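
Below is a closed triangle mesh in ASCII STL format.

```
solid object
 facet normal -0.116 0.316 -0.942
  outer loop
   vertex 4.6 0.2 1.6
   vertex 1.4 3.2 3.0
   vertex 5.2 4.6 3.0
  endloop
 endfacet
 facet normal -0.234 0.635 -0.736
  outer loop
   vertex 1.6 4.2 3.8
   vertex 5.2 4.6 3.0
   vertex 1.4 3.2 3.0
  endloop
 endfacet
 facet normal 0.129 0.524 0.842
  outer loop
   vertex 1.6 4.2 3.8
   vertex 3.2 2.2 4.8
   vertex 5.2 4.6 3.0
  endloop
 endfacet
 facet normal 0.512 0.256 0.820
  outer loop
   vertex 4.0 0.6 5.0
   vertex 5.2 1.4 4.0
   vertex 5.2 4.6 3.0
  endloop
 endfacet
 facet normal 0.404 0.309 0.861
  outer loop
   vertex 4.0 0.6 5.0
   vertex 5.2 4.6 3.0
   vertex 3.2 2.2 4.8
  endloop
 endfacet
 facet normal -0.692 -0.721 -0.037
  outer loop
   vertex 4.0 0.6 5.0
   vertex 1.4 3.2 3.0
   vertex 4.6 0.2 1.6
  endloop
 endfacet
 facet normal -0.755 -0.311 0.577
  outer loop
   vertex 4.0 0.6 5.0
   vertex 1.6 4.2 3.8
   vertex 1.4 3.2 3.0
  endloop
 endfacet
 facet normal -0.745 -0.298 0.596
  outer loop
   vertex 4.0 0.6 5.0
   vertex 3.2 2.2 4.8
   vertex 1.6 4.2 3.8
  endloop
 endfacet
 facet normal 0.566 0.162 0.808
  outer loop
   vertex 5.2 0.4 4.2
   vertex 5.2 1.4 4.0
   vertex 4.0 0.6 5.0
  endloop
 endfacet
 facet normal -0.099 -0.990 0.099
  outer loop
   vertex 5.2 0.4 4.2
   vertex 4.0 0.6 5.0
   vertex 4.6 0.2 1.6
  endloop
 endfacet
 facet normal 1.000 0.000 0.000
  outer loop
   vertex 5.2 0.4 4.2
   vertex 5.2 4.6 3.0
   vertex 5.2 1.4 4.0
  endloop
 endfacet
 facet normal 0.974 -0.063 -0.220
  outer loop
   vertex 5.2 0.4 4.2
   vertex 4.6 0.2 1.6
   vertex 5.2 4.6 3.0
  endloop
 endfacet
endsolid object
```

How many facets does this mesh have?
12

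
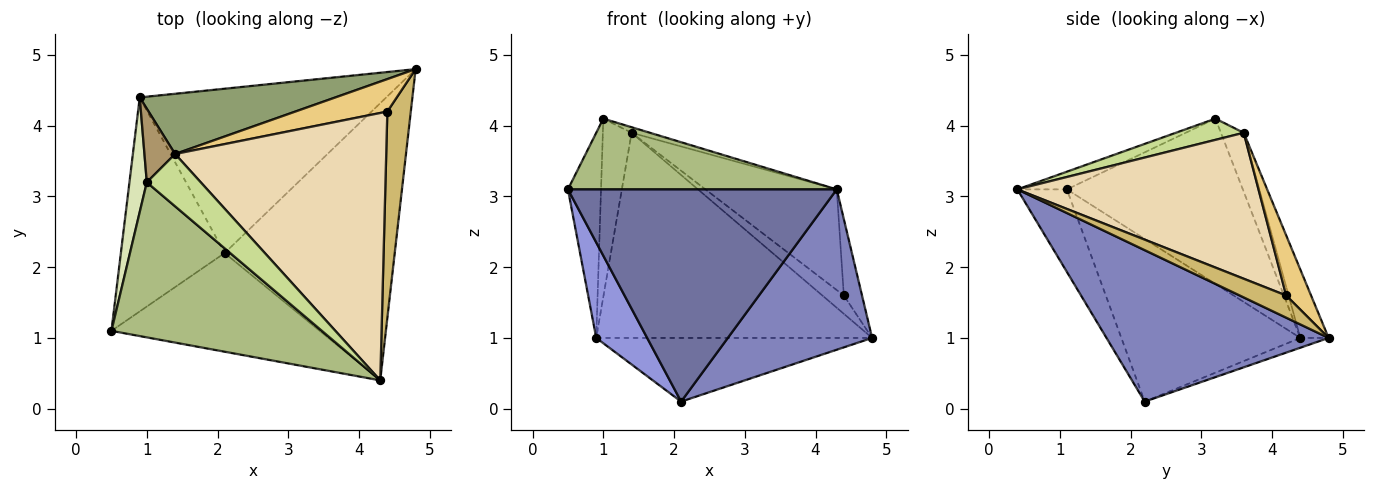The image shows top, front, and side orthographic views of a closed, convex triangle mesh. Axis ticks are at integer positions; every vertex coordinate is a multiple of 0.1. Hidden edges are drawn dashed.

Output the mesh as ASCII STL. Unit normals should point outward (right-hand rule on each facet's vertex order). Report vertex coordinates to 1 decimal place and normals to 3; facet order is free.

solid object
 facet normal -0.165 -0.894 -0.416
  outer loop
   vertex 2.1 2.2 0.1
   vertex 4.3 0.4 3.1
   vertex 0.5 1.1 3.1
  endloop
 endfacet
 facet normal 0.610 -0.397 -0.686
  outer loop
   vertex 2.1 2.2 0.1
   vertex 4.8 4.8 1.0
   vertex 4.3 0.4 3.1
  endloop
 endfacet
 facet normal -0.820 -0.233 -0.523
  outer loop
   vertex 0.9 4.4 1.0
   vertex 2.1 2.2 0.1
   vertex 0.5 1.1 3.1
  endloop
 endfacet
 facet normal -0.037 0.361 -0.932
  outer loop
   vertex 0.9 4.4 1.0
   vertex 4.8 4.8 1.0
   vertex 2.1 2.2 0.1
  endloop
 endfacet
 facet normal -0.098 0.955 0.280
  outer loop
   vertex 1.4 3.6 3.9
   vertex 4.8 4.8 1.0
   vertex 0.9 4.4 1.0
  endloop
 endfacet
 facet normal -0.076 -0.414 0.907
  outer loop
   vertex 1.0 3.2 4.1
   vertex 0.5 1.1 3.1
   vertex 4.3 0.4 3.1
  endloop
 endfacet
 facet normal 0.364 0.099 0.926
  outer loop
   vertex 1.0 3.2 4.1
   vertex 4.3 0.4 3.1
   vertex 1.4 3.6 3.9
  endloop
 endfacet
 facet normal -0.978 0.184 0.103
  outer loop
   vertex 1.0 3.2 4.1
   vertex 0.9 4.4 1.0
   vertex 0.5 1.1 3.1
  endloop
 endfacet
 facet normal -0.592 0.745 0.308
  outer loop
   vertex 1.0 3.2 4.1
   vertex 1.4 3.6 3.9
   vertex 0.9 4.4 1.0
  endloop
 endfacet
 facet normal 0.663 0.260 0.702
  outer loop
   vertex 4.4 4.2 1.6
   vertex 4.3 0.4 3.1
   vertex 4.8 4.8 1.0
  endloop
 endfacet
 facet normal 0.495 0.427 0.757
  outer loop
   vertex 4.4 4.2 1.6
   vertex 4.8 4.8 1.0
   vertex 1.4 3.6 3.9
  endloop
 endfacet
 facet normal 0.543 0.296 0.786
  outer loop
   vertex 4.4 4.2 1.6
   vertex 1.4 3.6 3.9
   vertex 4.3 0.4 3.1
  endloop
 endfacet
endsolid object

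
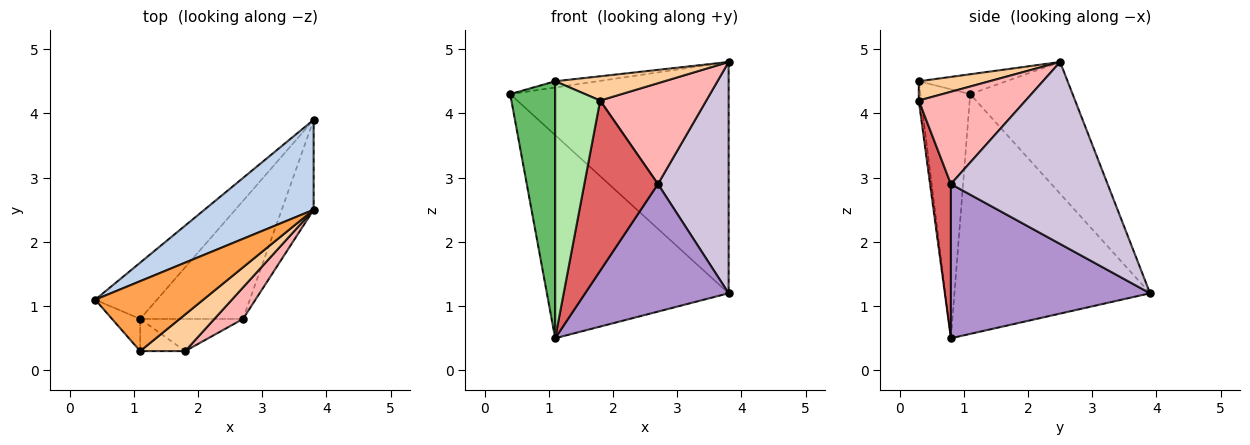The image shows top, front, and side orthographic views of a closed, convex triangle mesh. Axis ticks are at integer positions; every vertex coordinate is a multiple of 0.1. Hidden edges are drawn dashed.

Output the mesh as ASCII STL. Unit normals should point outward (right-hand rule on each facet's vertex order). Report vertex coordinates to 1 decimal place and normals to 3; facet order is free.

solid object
 facet normal -0.720 0.669 -0.185
  outer loop
   vertex 1.1 0.8 0.5
   vertex 0.4 1.1 4.3
   vertex 3.8 3.9 1.2
  endloop
 endfacet
 facet normal -0.400 0.854 0.332
  outer loop
   vertex 3.8 2.5 4.8
   vertex 3.8 3.9 1.2
   vertex 0.4 1.1 4.3
  endloop
 endfacet
 facet normal -0.180 0.087 0.980
  outer loop
   vertex 1.1 0.3 4.5
   vertex 3.8 2.5 4.8
   vertex 0.4 1.1 4.3
  endloop
 endfacet
 facet normal 0.336 -0.520 0.785
  outer loop
   vertex 1.1 0.3 4.5
   vertex 1.8 0.3 4.2
   vertex 3.8 2.5 4.8
  endloop
 endfacet
 facet normal -0.740 -0.668 -0.083
  outer loop
   vertex 1.1 0.3 4.5
   vertex 0.4 1.1 4.3
   vertex 1.1 0.8 0.5
  endloop
 endfacet
 facet normal -0.053 -0.991 -0.124
  outer loop
   vertex 1.1 0.3 4.5
   vertex 1.1 0.8 0.5
   vertex 1.8 0.3 4.2
  endloop
 endfacet
 facet normal 0.268 -0.947 -0.179
  outer loop
   vertex 2.7 0.8 2.9
   vertex 1.8 0.3 4.2
   vertex 1.1 0.8 0.5
  endloop
 endfacet
 facet normal 0.693 -0.688 0.215
  outer loop
   vertex 2.7 0.8 2.9
   vertex 3.8 2.5 4.8
   vertex 1.8 0.3 4.2
  endloop
 endfacet
 facet normal 0.714 -0.514 -0.476
  outer loop
   vertex 2.7 0.8 2.9
   vertex 1.1 0.8 0.5
   vertex 3.8 3.9 1.2
  endloop
 endfacet
 facet normal 0.900 -0.406 -0.158
  outer loop
   vertex 2.7 0.8 2.9
   vertex 3.8 3.9 1.2
   vertex 3.8 2.5 4.8
  endloop
 endfacet
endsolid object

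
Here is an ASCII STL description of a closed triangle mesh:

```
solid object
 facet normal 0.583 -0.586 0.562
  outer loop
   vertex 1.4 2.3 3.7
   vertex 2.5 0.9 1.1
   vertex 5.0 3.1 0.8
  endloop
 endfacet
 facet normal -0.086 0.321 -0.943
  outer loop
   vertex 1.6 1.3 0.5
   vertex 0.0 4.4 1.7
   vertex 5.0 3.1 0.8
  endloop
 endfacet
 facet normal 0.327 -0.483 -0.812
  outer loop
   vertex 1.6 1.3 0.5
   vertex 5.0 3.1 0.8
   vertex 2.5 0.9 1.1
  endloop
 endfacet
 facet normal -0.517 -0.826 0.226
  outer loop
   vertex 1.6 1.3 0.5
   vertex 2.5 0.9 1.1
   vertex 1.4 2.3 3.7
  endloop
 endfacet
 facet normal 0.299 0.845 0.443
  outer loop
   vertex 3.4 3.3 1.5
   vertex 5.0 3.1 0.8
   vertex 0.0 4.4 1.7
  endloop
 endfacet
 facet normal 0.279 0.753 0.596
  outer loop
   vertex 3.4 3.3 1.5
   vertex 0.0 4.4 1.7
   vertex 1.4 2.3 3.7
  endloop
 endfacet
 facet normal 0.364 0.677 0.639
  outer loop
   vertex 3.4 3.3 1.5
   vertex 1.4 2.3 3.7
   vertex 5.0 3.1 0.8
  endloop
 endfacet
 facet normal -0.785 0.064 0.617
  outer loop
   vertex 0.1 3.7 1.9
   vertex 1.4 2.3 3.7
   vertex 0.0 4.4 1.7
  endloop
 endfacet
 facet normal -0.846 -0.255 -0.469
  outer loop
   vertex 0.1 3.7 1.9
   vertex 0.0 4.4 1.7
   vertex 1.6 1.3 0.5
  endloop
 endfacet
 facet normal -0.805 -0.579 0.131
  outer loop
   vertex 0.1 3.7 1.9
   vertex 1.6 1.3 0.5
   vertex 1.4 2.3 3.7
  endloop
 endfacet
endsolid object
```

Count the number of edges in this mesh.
15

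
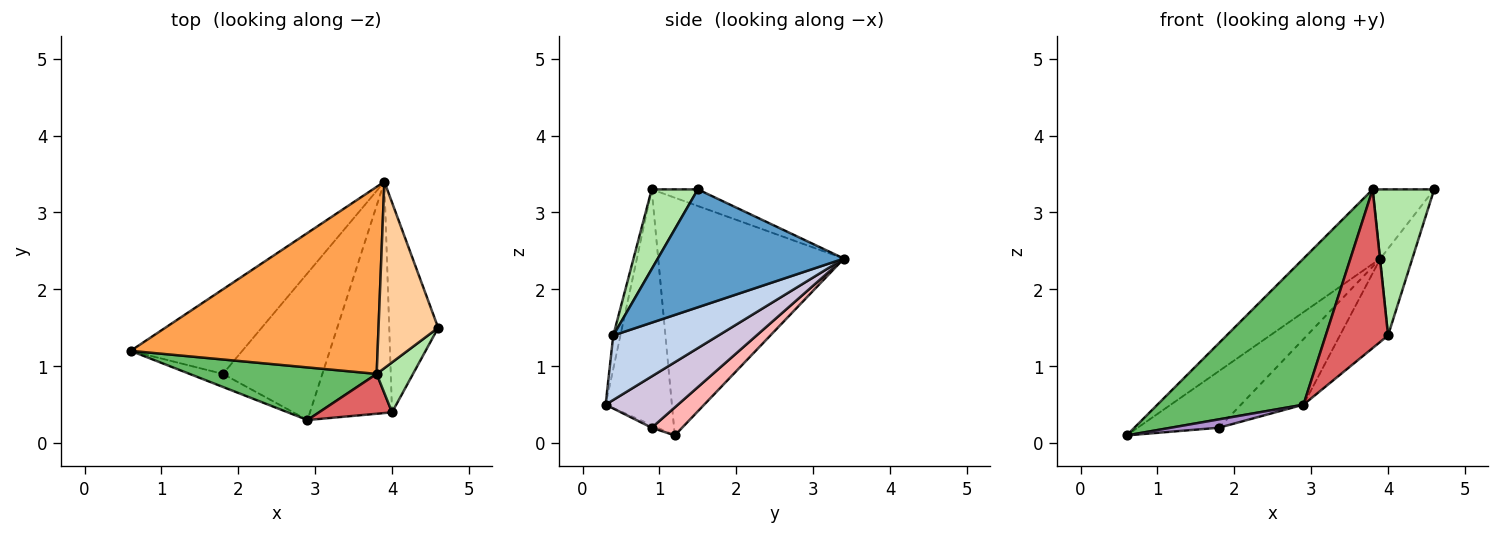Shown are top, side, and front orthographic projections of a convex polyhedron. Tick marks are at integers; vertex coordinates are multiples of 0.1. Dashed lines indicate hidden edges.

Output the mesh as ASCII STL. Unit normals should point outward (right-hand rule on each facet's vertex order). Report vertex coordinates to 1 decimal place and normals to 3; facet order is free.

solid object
 facet normal 0.912 0.157 -0.379
  outer loop
   vertex 4.0 0.4 1.4
   vertex 3.9 3.4 2.4
   vertex 4.6 1.5 3.3
  endloop
 endfacet
 facet normal 0.594 0.272 -0.757
  outer loop
   vertex 4.0 0.4 1.4
   vertex 2.9 0.3 0.5
   vertex 3.9 3.4 2.4
  endloop
 endfacet
 facet normal -0.667 0.276 0.692
  outer loop
   vertex 3.8 0.9 3.3
   vertex 3.9 3.4 2.4
   vertex 0.6 1.2 0.1
  endloop
 endfacet
 facet normal -0.253 0.337 0.907
  outer loop
   vertex 3.8 0.9 3.3
   vertex 4.6 1.5 3.3
   vertex 3.9 3.4 2.4
  endloop
 endfacet
 facet normal -0.393 -0.865 0.312
  outer loop
   vertex 3.8 0.9 3.3
   vertex 0.6 1.2 0.1
   vertex 2.9 0.3 0.5
  endloop
 endfacet
 facet normal 0.579 -0.772 0.264
  outer loop
   vertex 3.8 0.9 3.3
   vertex 4.0 0.4 1.4
   vertex 4.6 1.5 3.3
  endloop
 endfacet
 facet normal -0.110 -0.964 0.242
  outer loop
   vertex 3.8 0.9 3.3
   vertex 2.9 0.3 0.5
   vertex 4.0 0.4 1.4
  endloop
 endfacet
 facet normal 0.204 0.545 -0.814
  outer loop
   vertex 1.8 0.9 0.2
   vertex 0.6 1.2 0.1
   vertex 3.9 3.4 2.4
  endloop
 endfacet
 facet normal -0.065 -0.539 -0.840
  outer loop
   vertex 1.8 0.9 0.2
   vertex 2.9 0.3 0.5
   vertex 0.6 1.2 0.1
  endloop
 endfacet
 facet normal 0.426 0.369 -0.826
  outer loop
   vertex 1.8 0.9 0.2
   vertex 3.9 3.4 2.4
   vertex 2.9 0.3 0.5
  endloop
 endfacet
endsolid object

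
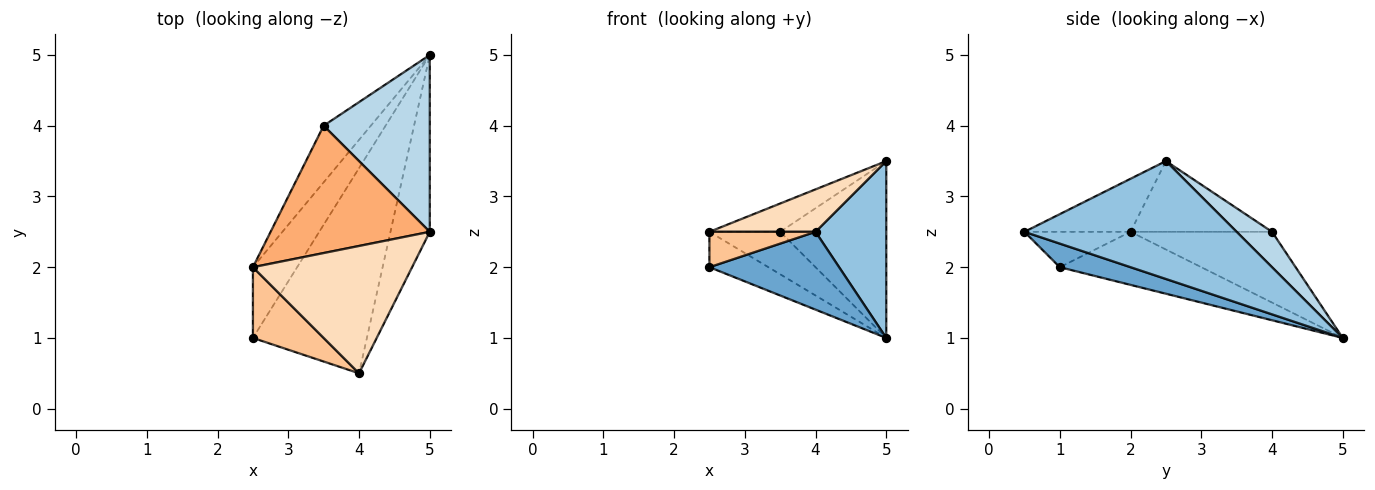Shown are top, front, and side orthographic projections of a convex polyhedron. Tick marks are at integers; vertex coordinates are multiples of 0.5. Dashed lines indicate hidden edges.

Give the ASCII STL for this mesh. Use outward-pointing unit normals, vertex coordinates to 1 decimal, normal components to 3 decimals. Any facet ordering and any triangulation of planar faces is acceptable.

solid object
 facet normal 0.190 -0.348 -0.918
  outer loop
   vertex 4.0 0.5 2.5
   vertex 2.5 1.0 2.0
   vertex 5.0 5.0 1.0
  endloop
 endfacet
 facet normal 0.905 -0.302 -0.302
  outer loop
   vertex 5.0 2.5 3.5
   vertex 4.0 0.5 2.5
   vertex 5.0 5.0 1.0
  endloop
 endfacet
 facet normal 0.229 0.688 0.688
  outer loop
   vertex 3.5 4.0 2.5
   vertex 5.0 2.5 3.5
   vertex 5.0 5.0 1.0
  endloop
 endfacet
 facet normal -0.732 0.305 -0.610
  outer loop
   vertex 2.5 2.0 2.5
   vertex 5.0 5.0 1.0
   vertex 2.5 1.0 2.0
  endloop
 endfacet
 facet normal -0.768 0.384 -0.512
  outer loop
   vertex 2.5 2.0 2.5
   vertex 3.5 4.0 2.5
   vertex 5.0 5.0 1.0
  endloop
 endfacet
 facet normal -0.398 0.199 0.896
  outer loop
   vertex 2.5 2.0 2.5
   vertex 5.0 2.5 3.5
   vertex 3.5 4.0 2.5
  endloop
 endfacet
 facet normal -0.408 -0.408 0.816
  outer loop
   vertex 2.5 2.0 2.5
   vertex 2.5 1.0 2.0
   vertex 4.0 0.5 2.5
  endloop
 endfacet
 facet normal -0.302 -0.302 0.905
  outer loop
   vertex 2.5 2.0 2.5
   vertex 4.0 0.5 2.5
   vertex 5.0 2.5 3.5
  endloop
 endfacet
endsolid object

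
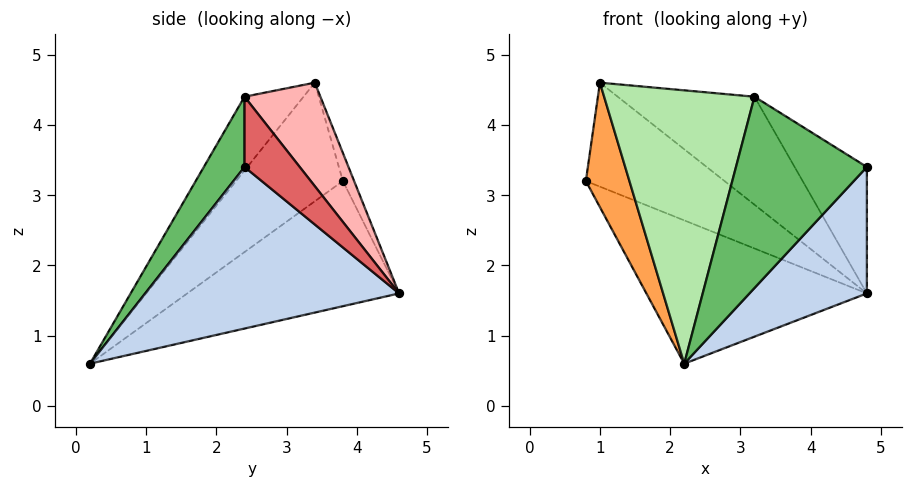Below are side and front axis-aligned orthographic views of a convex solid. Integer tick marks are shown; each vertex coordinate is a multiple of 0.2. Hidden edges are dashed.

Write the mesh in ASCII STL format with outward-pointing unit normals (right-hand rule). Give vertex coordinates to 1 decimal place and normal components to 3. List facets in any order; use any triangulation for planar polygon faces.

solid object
 facet normal -0.408 0.425 -0.808
  outer loop
   vertex 4.8 4.6 1.6
   vertex 2.2 0.2 0.6
   vertex 0.8 3.8 3.2
  endloop
 endfacet
 facet normal 0.808 -0.373 -0.456
  outer loop
   vertex 4.8 4.6 1.6
   vertex 4.8 2.4 3.4
   vertex 2.2 0.2 0.6
  endloop
 endfacet
 facet normal -0.926 -0.378 0.024
  outer loop
   vertex 1.0 3.4 4.6
   vertex 0.8 3.8 3.2
   vertex 2.2 0.2 0.6
  endloop
 endfacet
 facet normal -0.077 0.956 0.284
  outer loop
   vertex 1.0 3.4 4.6
   vertex 4.8 4.6 1.6
   vertex 0.8 3.8 3.2
  endloop
 endfacet
 facet normal 0.268 -0.863 0.429
  outer loop
   vertex 3.2 2.4 4.4
   vertex 2.2 0.2 0.6
   vertex 4.8 2.4 3.4
  endloop
 endfacet
 facet normal -0.308 -0.786 0.536
  outer loop
   vertex 3.2 2.4 4.4
   vertex 1.0 3.4 4.6
   vertex 2.2 0.2 0.6
  endloop
 endfacet
 facet normal 0.435 0.570 0.697
  outer loop
   vertex 3.2 2.4 4.4
   vertex 4.8 2.4 3.4
   vertex 4.8 4.6 1.6
  endloop
 endfacet
 facet normal 0.349 0.629 0.694
  outer loop
   vertex 3.2 2.4 4.4
   vertex 4.8 4.6 1.6
   vertex 1.0 3.4 4.6
  endloop
 endfacet
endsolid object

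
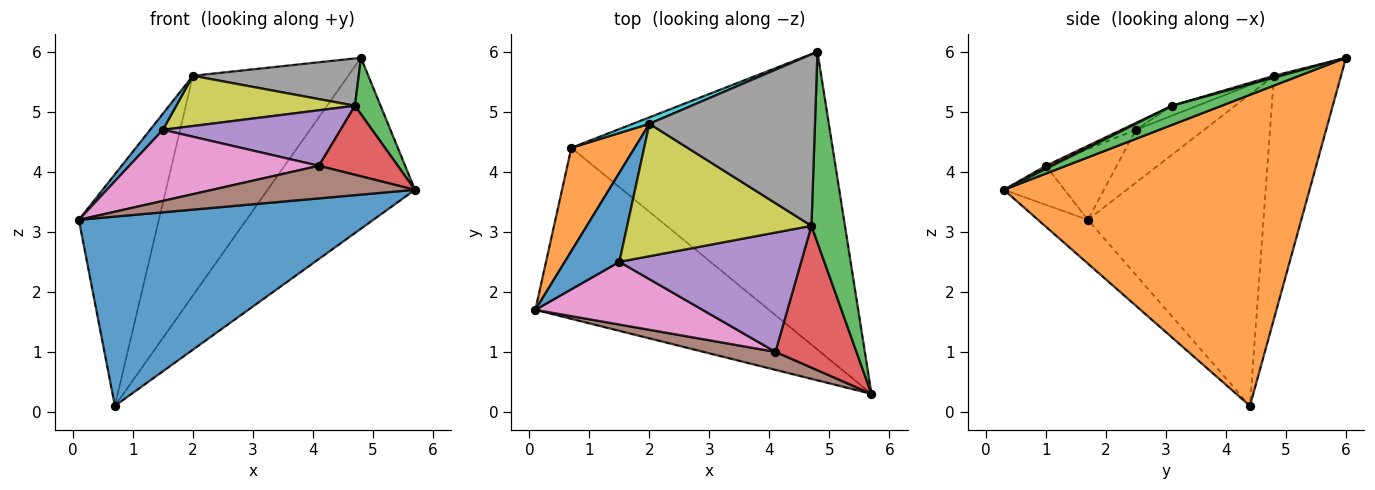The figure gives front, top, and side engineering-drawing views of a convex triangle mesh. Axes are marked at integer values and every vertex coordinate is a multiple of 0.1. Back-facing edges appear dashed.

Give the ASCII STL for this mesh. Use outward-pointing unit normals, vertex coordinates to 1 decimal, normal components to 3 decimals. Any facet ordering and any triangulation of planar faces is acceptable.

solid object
 facet normal -0.125 -0.736 -0.665
  outer loop
   vertex 0.7 4.4 0.1
   vertex 5.7 0.3 3.7
   vertex 0.1 1.7 3.2
  endloop
 endfacet
 facet normal 0.718 0.346 -0.603
  outer loop
   vertex 0.7 4.4 0.1
   vertex 4.8 6.0 5.9
   vertex 5.7 0.3 3.7
  endloop
 endfacet
 facet normal 0.481 -0.249 0.841
  outer loop
   vertex 4.7 3.1 5.1
   vertex 5.7 0.3 3.7
   vertex 4.8 6.0 5.9
  endloop
 endfacet
 facet normal 0.033 -0.437 0.899
  outer loop
   vertex 4.1 1.0 4.1
   vertex 5.7 0.3 3.7
   vertex 4.7 3.1 5.1
  endloop
 endfacet
 facet normal -0.034 -0.422 0.906
  outer loop
   vertex 4.1 1.0 4.1
   vertex 4.7 3.1 5.1
   vertex 1.5 2.5 4.7
  endloop
 endfacet
 facet normal -0.253 -0.847 0.468
  outer loop
   vertex 4.1 1.0 4.1
   vertex 0.1 1.7 3.2
   vertex 5.7 0.3 3.7
  endloop
 endfacet
 facet normal -0.270 -0.722 0.637
  outer loop
   vertex 4.1 1.0 4.1
   vertex 1.5 2.5 4.7
   vertex 0.1 1.7 3.2
  endloop
 endfacet
 facet normal 0.011 -0.266 0.964
  outer loop
   vertex 2.0 4.8 5.6
   vertex 4.7 3.1 5.1
   vertex 4.8 6.0 5.9
  endloop
 endfacet
 facet normal -0.050 -0.354 0.934
  outer loop
   vertex 2.0 4.8 5.6
   vertex 1.5 2.5 4.7
   vertex 4.7 3.1 5.1
  endloop
 endfacet
 facet normal -0.396 0.918 0.027
  outer loop
   vertex 2.0 4.8 5.6
   vertex 4.8 6.0 5.9
   vertex 0.7 4.4 0.1
  endloop
 endfacet
 facet normal -0.690 -0.129 0.712
  outer loop
   vertex 2.0 4.8 5.6
   vertex 0.1 1.7 3.2
   vertex 1.5 2.5 4.7
  endloop
 endfacet
 facet normal -0.895 0.408 0.182
  outer loop
   vertex 2.0 4.8 5.6
   vertex 0.7 4.4 0.1
   vertex 0.1 1.7 3.2
  endloop
 endfacet
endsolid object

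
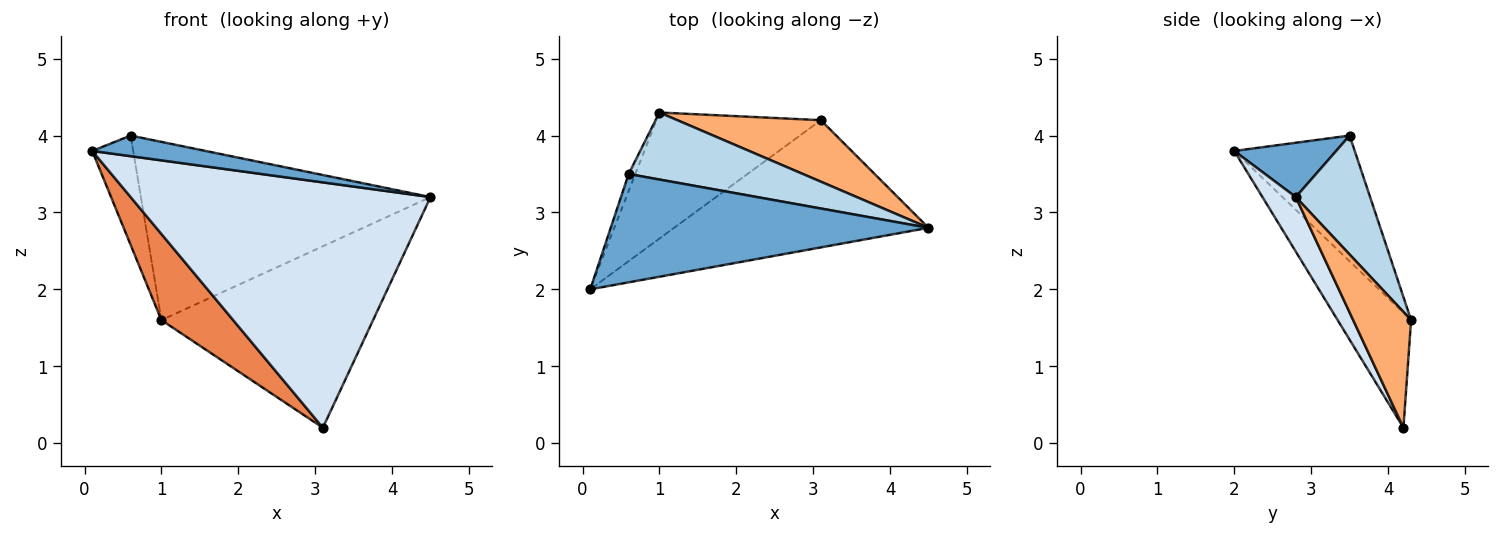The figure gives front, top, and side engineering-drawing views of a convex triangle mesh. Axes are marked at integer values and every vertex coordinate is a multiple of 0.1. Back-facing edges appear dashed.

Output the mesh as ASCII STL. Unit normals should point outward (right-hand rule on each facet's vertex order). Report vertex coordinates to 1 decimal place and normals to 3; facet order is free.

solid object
 facet normal 0.166 -0.184 0.969
  outer loop
   vertex 0.6 3.5 4.0
   vertex 0.1 2.0 3.8
   vertex 4.5 2.8 3.2
  endloop
 endfacet
 facet normal -0.945 0.322 -0.050
  outer loop
   vertex 0.6 3.5 4.0
   vertex 1.0 4.3 1.6
   vertex 0.1 2.0 3.8
  endloop
 endfacet
 facet normal 0.234 0.910 0.342
  outer loop
   vertex 0.6 3.5 4.0
   vertex 4.5 2.8 3.2
   vertex 1.0 4.3 1.6
  endloop
 endfacet
 facet normal 0.098 -0.883 -0.458
  outer loop
   vertex 3.1 4.2 0.2
   vertex 4.5 2.8 3.2
   vertex 0.1 2.0 3.8
  endloop
 endfacet
 facet normal -0.500 -0.488 -0.715
  outer loop
   vertex 3.1 4.2 0.2
   vertex 0.1 2.0 3.8
   vertex 1.0 4.3 1.6
  endloop
 endfacet
 facet normal 0.251 0.917 0.311
  outer loop
   vertex 3.1 4.2 0.2
   vertex 1.0 4.3 1.6
   vertex 4.5 2.8 3.2
  endloop
 endfacet
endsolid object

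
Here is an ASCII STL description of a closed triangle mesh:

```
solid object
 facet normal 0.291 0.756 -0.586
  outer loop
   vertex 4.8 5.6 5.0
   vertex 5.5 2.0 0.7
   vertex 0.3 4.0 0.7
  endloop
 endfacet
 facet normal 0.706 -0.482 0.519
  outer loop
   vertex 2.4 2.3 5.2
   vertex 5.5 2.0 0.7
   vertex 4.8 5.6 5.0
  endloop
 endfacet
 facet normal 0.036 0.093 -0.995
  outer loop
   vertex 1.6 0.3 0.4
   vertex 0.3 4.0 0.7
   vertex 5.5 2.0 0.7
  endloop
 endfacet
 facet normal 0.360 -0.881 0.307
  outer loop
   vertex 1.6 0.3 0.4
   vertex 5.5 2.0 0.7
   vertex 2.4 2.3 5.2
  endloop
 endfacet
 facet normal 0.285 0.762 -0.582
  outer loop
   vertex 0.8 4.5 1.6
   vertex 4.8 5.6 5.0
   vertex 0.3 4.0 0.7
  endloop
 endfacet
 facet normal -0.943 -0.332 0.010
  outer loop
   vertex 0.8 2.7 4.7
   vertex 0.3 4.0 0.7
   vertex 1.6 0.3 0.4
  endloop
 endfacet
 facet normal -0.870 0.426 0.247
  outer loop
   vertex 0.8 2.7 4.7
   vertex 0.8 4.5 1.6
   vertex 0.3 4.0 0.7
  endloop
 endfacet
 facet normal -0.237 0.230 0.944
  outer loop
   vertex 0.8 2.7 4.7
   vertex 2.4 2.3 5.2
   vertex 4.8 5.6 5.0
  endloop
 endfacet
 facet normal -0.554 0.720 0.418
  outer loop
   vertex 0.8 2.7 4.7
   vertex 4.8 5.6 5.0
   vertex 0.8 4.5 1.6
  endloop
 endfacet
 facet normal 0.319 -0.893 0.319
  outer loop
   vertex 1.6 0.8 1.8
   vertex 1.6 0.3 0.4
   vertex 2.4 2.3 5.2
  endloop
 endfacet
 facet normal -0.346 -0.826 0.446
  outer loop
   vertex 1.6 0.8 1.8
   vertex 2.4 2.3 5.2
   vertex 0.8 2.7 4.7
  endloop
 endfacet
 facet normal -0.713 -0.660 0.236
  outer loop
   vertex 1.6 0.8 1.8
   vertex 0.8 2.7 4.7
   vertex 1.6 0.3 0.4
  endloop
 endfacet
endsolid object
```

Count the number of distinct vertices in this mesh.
8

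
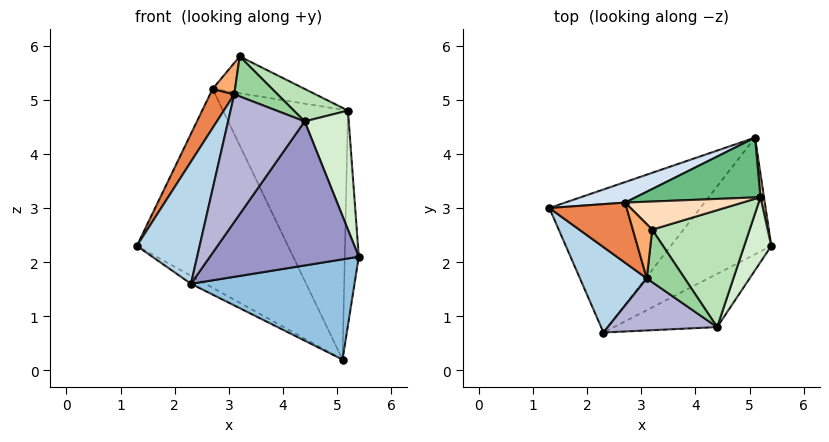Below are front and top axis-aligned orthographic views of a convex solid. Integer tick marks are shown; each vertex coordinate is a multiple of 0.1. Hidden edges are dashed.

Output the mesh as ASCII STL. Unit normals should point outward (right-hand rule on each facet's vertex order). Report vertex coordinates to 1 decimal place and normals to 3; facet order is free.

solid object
 facet normal -0.496 0.048 -0.867
  outer loop
   vertex 5.1 4.3 0.2
   vertex 2.3 0.7 1.6
   vertex 1.3 3.0 2.3
  endloop
 endfacet
 facet normal 0.417 -0.592 -0.689
  outer loop
   vertex 5.1 4.3 0.2
   vertex 5.4 2.3 2.1
   vertex 2.3 0.7 1.6
  endloop
 endfacet
 facet normal -0.829 -0.458 0.320
  outer loop
   vertex 3.1 1.7 5.1
   vertex 1.3 3.0 2.3
   vertex 2.3 0.7 1.6
  endloop
 endfacet
 facet normal -0.273 0.957 0.099
  outer loop
   vertex 2.7 3.1 5.2
   vertex 5.1 4.3 0.2
   vertex 1.3 3.0 2.3
  endloop
 endfacet
 facet normal -0.862 -0.277 0.426
  outer loop
   vertex 2.7 3.1 5.2
   vertex 1.3 3.0 2.3
   vertex 3.1 1.7 5.1
  endloop
 endfacet
 facet normal -0.839 -0.273 0.471
  outer loop
   vertex 2.7 3.1 5.2
   vertex 3.1 1.7 5.1
   vertex 3.2 2.6 5.8
  endloop
 endfacet
 facet normal 0.986 0.165 0.018
  outer loop
   vertex 5.2 3.2 4.8
   vertex 5.4 2.3 2.1
   vertex 5.1 4.3 0.2
  endloop
 endfacet
 facet normal 0.065 0.793 0.606
  outer loop
   vertex 5.2 3.2 4.8
   vertex 2.7 3.1 5.2
   vertex 3.2 2.6 5.8
  endloop
 endfacet
 facet normal -0.002 0.973 0.233
  outer loop
   vertex 5.2 3.2 4.8
   vertex 5.1 4.3 0.2
   vertex 2.7 3.1 5.2
  endloop
 endfacet
 facet normal -0.113 -0.602 0.790
  outer loop
   vertex 4.4 0.8 4.6
   vertex 3.2 2.6 5.8
   vertex 3.1 1.7 5.1
  endloop
 endfacet
 facet normal 0.490 -0.233 0.840
  outer loop
   vertex 4.4 0.8 4.6
   vertex 5.2 3.2 4.8
   vertex 3.2 2.6 5.8
  endloop
 endfacet
 facet normal 0.929 -0.324 0.177
  outer loop
   vertex 4.4 0.8 4.6
   vertex 5.4 2.3 2.1
   vertex 5.2 3.2 4.8
  endloop
 endfacet
 facet normal 0.475 -0.825 -0.305
  outer loop
   vertex 4.4 0.8 4.6
   vertex 2.3 0.7 1.6
   vertex 5.4 2.3 2.1
  endloop
 endfacet
 facet normal -0.444 -0.830 0.339
  outer loop
   vertex 4.4 0.8 4.6
   vertex 3.1 1.7 5.1
   vertex 2.3 0.7 1.6
  endloop
 endfacet
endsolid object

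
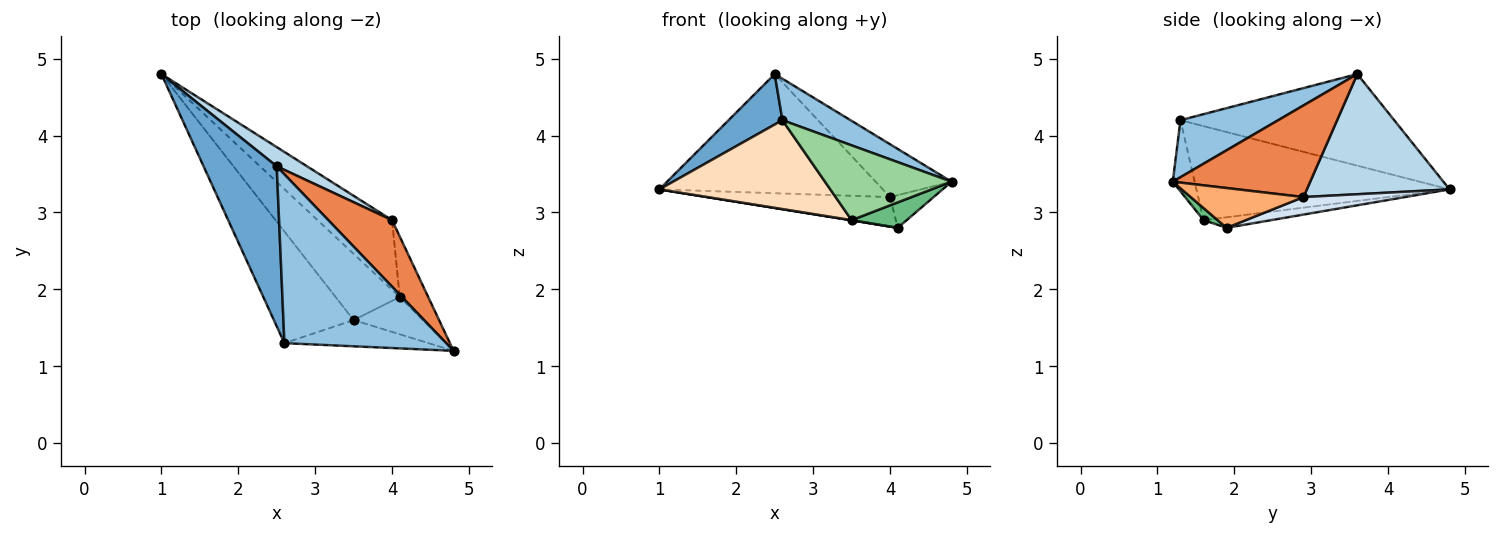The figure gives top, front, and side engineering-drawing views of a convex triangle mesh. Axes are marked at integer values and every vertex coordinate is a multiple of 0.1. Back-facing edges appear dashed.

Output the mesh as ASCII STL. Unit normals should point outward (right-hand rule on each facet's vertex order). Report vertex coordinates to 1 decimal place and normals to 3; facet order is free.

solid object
 facet normal -0.767 -0.193 0.612
  outer loop
   vertex 2.6 1.3 4.2
   vertex 2.5 3.6 4.8
   vertex 1.0 4.8 3.3
  endloop
 endfacet
 facet normal 0.324 -0.226 0.919
  outer loop
   vertex 2.6 1.3 4.2
   vertex 4.8 1.2 3.4
   vertex 2.5 3.6 4.8
  endloop
 endfacet
 facet normal 0.533 0.835 0.135
  outer loop
   vertex 4.0 2.9 3.2
   vertex 1.0 4.8 3.3
   vertex 2.5 3.6 4.8
  endloop
 endfacet
 facet normal 0.211 0.381 -0.900
  outer loop
   vertex 4.0 2.9 3.2
   vertex 4.1 1.9 2.8
   vertex 1.0 4.8 3.3
  endloop
 endfacet
 facet normal 0.748 0.413 0.520
  outer loop
   vertex 4.0 2.9 3.2
   vertex 2.5 3.6 4.8
   vertex 4.8 1.2 3.4
  endloop
 endfacet
 facet normal 0.776 0.300 -0.555
  outer loop
   vertex 4.0 2.9 3.2
   vertex 4.8 1.2 3.4
   vertex 4.1 1.9 2.8
  endloop
 endfacet
 facet normal -0.163 -0.004 -0.987
  outer loop
   vertex 3.5 1.6 2.9
   vertex 1.0 4.8 3.3
   vertex 4.1 1.9 2.8
  endloop
 endfacet
 facet normal -0.678 -0.458 -0.575
  outer loop
   vertex 3.5 1.6 2.9
   vertex 2.6 1.3 4.2
   vertex 1.0 4.8 3.3
  endloop
 endfacet
 facet normal 0.143 -0.558 -0.817
  outer loop
   vertex 3.5 1.6 2.9
   vertex 4.1 1.9 2.8
   vertex 4.8 1.2 3.4
  endloop
 endfacet
 facet normal -0.161 -0.931 -0.326
  outer loop
   vertex 3.5 1.6 2.9
   vertex 4.8 1.2 3.4
   vertex 2.6 1.3 4.2
  endloop
 endfacet
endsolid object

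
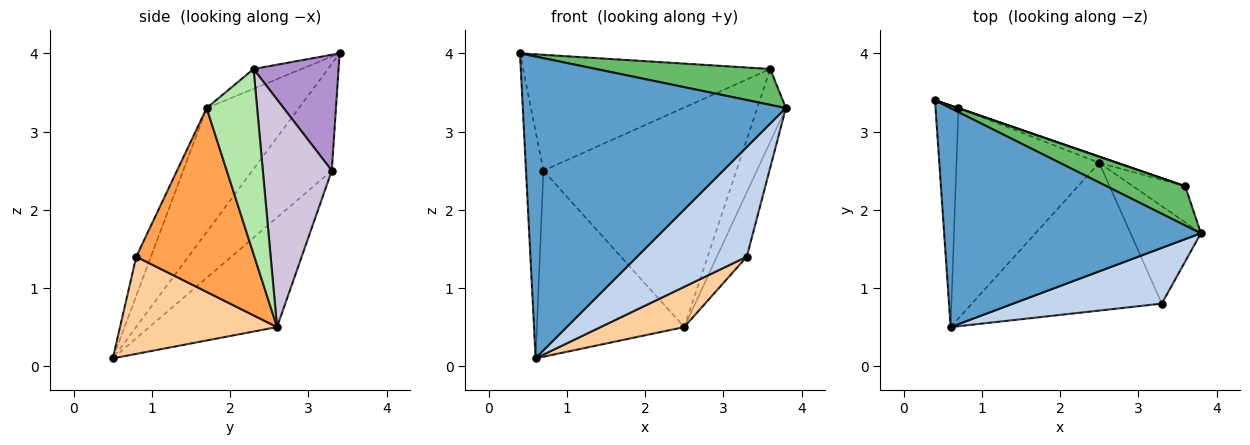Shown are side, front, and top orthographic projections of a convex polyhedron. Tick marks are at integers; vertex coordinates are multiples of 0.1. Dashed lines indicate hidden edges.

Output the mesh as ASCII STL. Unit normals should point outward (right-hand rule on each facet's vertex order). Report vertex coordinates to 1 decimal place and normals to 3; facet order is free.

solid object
 facet normal -0.273 -0.779 0.565
  outer loop
   vertex 0.6 0.5 0.1
   vertex 3.8 1.7 3.3
   vertex 0.4 3.4 4.0
  endloop
 endfacet
 facet normal -0.119 -0.885 0.450
  outer loop
   vertex 3.3 0.8 1.4
   vertex 3.8 1.7 3.3
   vertex 0.6 0.5 0.1
  endloop
 endfacet
 facet normal 0.909 0.230 -0.348
  outer loop
   vertex 2.5 2.6 0.5
   vertex 3.8 1.7 3.3
   vertex 3.3 0.8 1.4
  endloop
 endfacet
 facet normal 0.443 -0.236 -0.865
  outer loop
   vertex 2.5 2.6 0.5
   vertex 3.3 0.8 1.4
   vertex 0.6 0.5 0.1
  endloop
 endfacet
 facet normal -0.183 -0.665 0.724
  outer loop
   vertex 3.6 2.3 3.8
   vertex 0.4 3.4 4.0
   vertex 3.8 1.7 3.3
  endloop
 endfacet
 facet normal 0.845 0.480 -0.238
  outer loop
   vertex 3.6 2.3 3.8
   vertex 3.8 1.7 3.3
   vertex 2.5 2.6 0.5
  endloop
 endfacet
 facet normal -0.956 0.210 -0.205
  outer loop
   vertex 0.7 3.3 2.5
   vertex 0.6 0.5 0.1
   vertex 0.4 3.4 4.0
  endloop
 endfacet
 facet normal -0.498 0.574 -0.649
  outer loop
   vertex 0.7 3.3 2.5
   vertex 2.5 2.6 0.5
   vertex 0.6 0.5 0.1
  endloop
 endfacet
 facet normal 0.325 0.946 0.002
  outer loop
   vertex 0.7 3.3 2.5
   vertex 0.4 3.4 4.0
   vertex 3.6 2.3 3.8
  endloop
 endfacet
 facet normal 0.337 0.941 -0.027
  outer loop
   vertex 0.7 3.3 2.5
   vertex 3.6 2.3 3.8
   vertex 2.5 2.6 0.5
  endloop
 endfacet
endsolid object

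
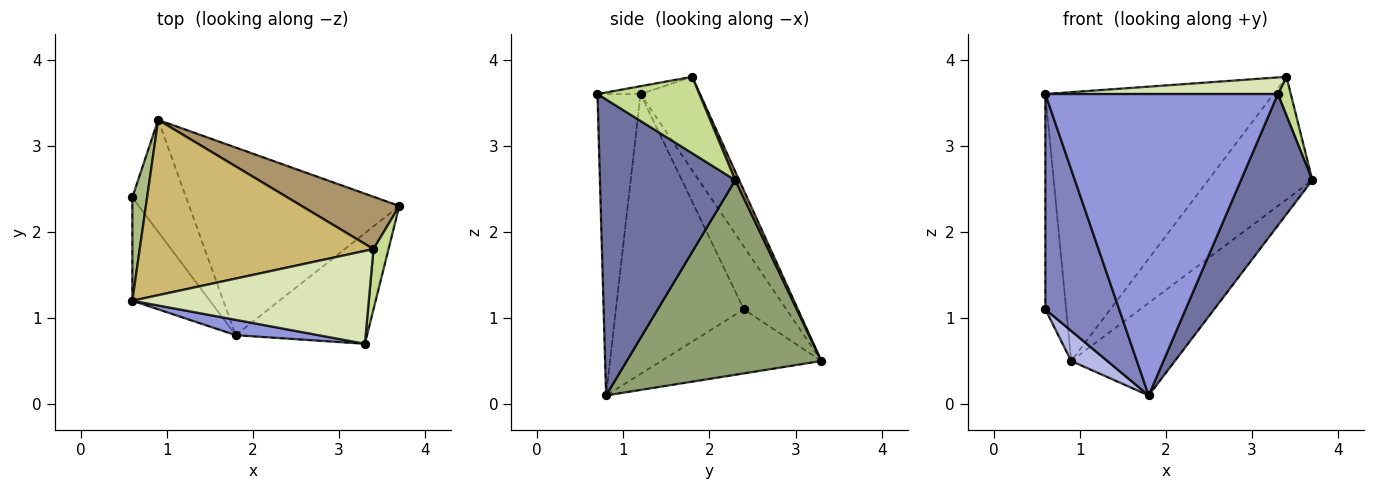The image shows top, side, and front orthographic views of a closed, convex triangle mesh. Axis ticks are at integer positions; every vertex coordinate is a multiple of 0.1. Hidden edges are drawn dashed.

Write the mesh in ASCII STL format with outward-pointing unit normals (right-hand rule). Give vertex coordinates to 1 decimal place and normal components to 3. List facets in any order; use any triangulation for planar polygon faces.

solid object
 facet normal 0.823 -0.434 -0.365
  outer loop
   vertex 1.8 0.8 0.1
   vertex 3.7 2.3 2.6
   vertex 3.3 0.7 3.6
  endloop
 endfacet
 facet normal -0.842 -0.486 -0.233
  outer loop
   vertex 0.6 1.2 3.6
   vertex 0.6 2.4 1.1
   vertex 1.8 0.8 0.1
  endloop
 endfacet
 facet normal -0.182 -0.982 0.050
  outer loop
   vertex 0.6 1.2 3.6
   vertex 1.8 0.8 0.1
   vertex 3.3 0.7 3.6
  endloop
 endfacet
 facet normal -0.755 -0.170 -0.633
  outer loop
   vertex 0.9 3.3 0.5
   vertex 1.8 0.8 0.1
   vertex 0.6 2.4 1.1
  endloop
 endfacet
 facet normal 0.639 0.340 -0.690
  outer loop
   vertex 0.9 3.3 0.5
   vertex 3.7 2.3 2.6
   vertex 1.8 0.8 0.1
  endloop
 endfacet
 facet normal -0.879 0.431 0.207
  outer loop
   vertex 0.9 3.3 0.5
   vertex 0.6 2.4 1.1
   vertex 0.6 1.2 3.6
  endloop
 endfacet
 facet normal 0.974 -0.123 0.192
  outer loop
   vertex 3.4 1.8 3.8
   vertex 3.3 0.7 3.6
   vertex 3.7 2.3 2.6
  endloop
 endfacet
 facet normal -0.033 -0.176 0.984
  outer loop
   vertex 3.4 1.8 3.8
   vertex 0.6 1.2 3.6
   vertex 3.3 0.7 3.6
  endloop
 endfacet
 facet normal 0.035 0.919 0.392
  outer loop
   vertex 3.4 1.8 3.8
   vertex 3.7 2.3 2.6
   vertex 0.9 3.3 0.5
  endloop
 endfacet
 facet normal -0.213 0.818 0.534
  outer loop
   vertex 3.4 1.8 3.8
   vertex 0.9 3.3 0.5
   vertex 0.6 1.2 3.6
  endloop
 endfacet
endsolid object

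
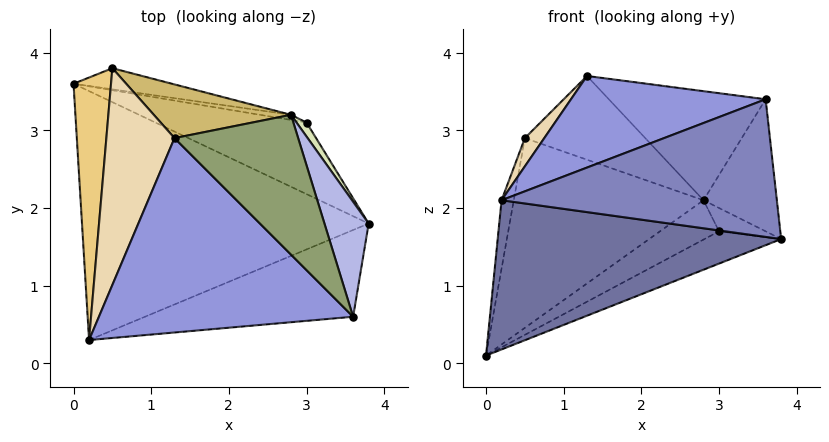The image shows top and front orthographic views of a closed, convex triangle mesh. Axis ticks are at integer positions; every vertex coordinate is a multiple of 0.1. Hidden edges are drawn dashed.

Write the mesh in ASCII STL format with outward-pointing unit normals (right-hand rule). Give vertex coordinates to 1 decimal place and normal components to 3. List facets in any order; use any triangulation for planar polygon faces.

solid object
 facet normal 0.095 -0.512 -0.854
  outer loop
   vertex 0.2 0.3 2.1
   vertex 0.0 3.6 0.1
   vertex 3.8 1.8 1.6
  endloop
 endfacet
 facet normal 0.268 -0.815 -0.514
  outer loop
   vertex 3.6 0.6 3.4
   vertex 0.2 0.3 2.1
   vertex 3.8 1.8 1.6
  endloop
 endfacet
 facet normal -0.295 -0.407 0.864
  outer loop
   vertex 3.6 0.6 3.4
   vertex 1.3 2.9 3.7
   vertex 0.2 0.3 2.1
  endloop
 endfacet
 facet normal 0.811 0.442 0.385
  outer loop
   vertex 2.8 3.2 2.1
   vertex 3.6 0.6 3.4
   vertex 3.8 1.8 1.6
  endloop
 endfacet
 facet normal 0.583 0.500 0.640
  outer loop
   vertex 2.8 3.2 2.1
   vertex 1.3 2.9 3.7
   vertex 3.6 0.6 3.4
  endloop
 endfacet
 facet normal 0.485 0.360 -0.797
  outer loop
   vertex 3.0 3.1 1.7
   vertex 3.8 1.8 1.6
   vertex 0.0 3.6 0.1
  endloop
 endfacet
 facet normal 0.229 0.965 -0.127
  outer loop
   vertex 3.0 3.1 1.7
   vertex 0.0 3.6 0.1
   vertex 2.8 3.2 2.1
  endloop
 endfacet
 facet normal 0.825 0.485 0.291
  outer loop
   vertex 3.0 3.1 1.7
   vertex 2.8 3.2 2.1
   vertex 3.8 1.8 1.6
  endloop
 endfacet
 facet normal 0.216 0.970 -0.108
  outer loop
   vertex 0.5 3.8 2.9
   vertex 2.8 3.2 2.1
   vertex 0.0 3.6 0.1
  endloop
 endfacet
 facet normal 0.377 0.780 0.500
  outer loop
   vertex 0.5 3.8 2.9
   vertex 1.3 2.9 3.7
   vertex 2.8 3.2 2.1
  endloop
 endfacet
 facet normal -0.984 0.045 0.173
  outer loop
   vertex 0.5 3.8 2.9
   vertex 0.0 3.6 0.1
   vertex 0.2 0.3 2.1
  endloop
 endfacet
 facet normal -0.751 -0.085 0.655
  outer loop
   vertex 0.5 3.8 2.9
   vertex 0.2 0.3 2.1
   vertex 1.3 2.9 3.7
  endloop
 endfacet
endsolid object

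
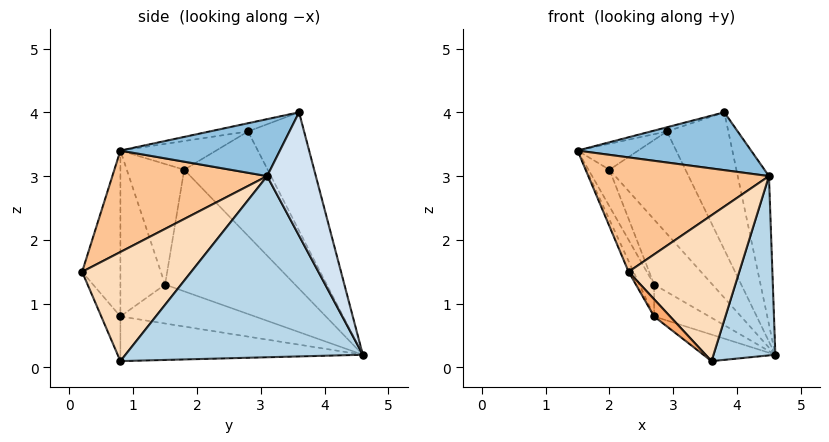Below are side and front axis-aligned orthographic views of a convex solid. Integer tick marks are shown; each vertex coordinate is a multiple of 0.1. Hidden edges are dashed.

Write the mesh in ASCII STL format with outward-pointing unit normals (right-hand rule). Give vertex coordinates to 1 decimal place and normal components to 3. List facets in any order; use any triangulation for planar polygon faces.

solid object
 facet normal -0.604 0.179 -0.777
  outer loop
   vertex 2.7 0.8 0.8
   vertex 4.6 4.6 0.2
   vertex 3.6 0.8 0.1
  endloop
 endfacet
 facet normal 0.518 -0.563 0.644
  outer loop
   vertex 4.5 3.1 3.0
   vertex 3.8 3.6 4.0
   vertex 1.5 0.8 3.4
  endloop
 endfacet
 facet normal 0.963 -0.251 -0.100
  outer loop
   vertex 4.5 3.1 3.0
   vertex 3.6 0.8 0.1
   vertex 4.6 4.6 0.2
  endloop
 endfacet
 facet normal 0.802 0.514 0.304
  outer loop
   vertex 4.5 3.1 3.0
   vertex 4.6 4.6 0.2
   vertex 3.8 3.6 4.0
  endloop
 endfacet
 facet normal -0.902 0.116 -0.416
  outer loop
   vertex 2.3 0.2 1.5
   vertex 1.5 0.8 3.4
   vertex 2.7 0.8 0.8
  endloop
 endfacet
 facet normal -0.547 -0.455 -0.703
  outer loop
   vertex 2.3 0.2 1.5
   vertex 2.7 0.8 0.8
   vertex 3.6 0.8 0.1
  endloop
 endfacet
 facet normal 0.579 -0.675 0.457
  outer loop
   vertex 2.3 0.2 1.5
   vertex 4.5 3.1 3.0
   vertex 1.5 0.8 3.4
  endloop
 endfacet
 facet normal 0.663 -0.673 0.328
  outer loop
   vertex 2.3 0.2 1.5
   vertex 3.6 0.8 0.1
   vertex 4.5 3.1 3.0
  endloop
 endfacet
 facet normal -0.673 0.738 0.052
  outer loop
   vertex 2.9 2.8 3.7
   vertex 3.8 3.6 4.0
   vertex 4.6 4.6 0.2
  endloop
 endfacet
 facet normal -0.739 0.673 -0.013
  outer loop
   vertex 2.9 2.8 3.7
   vertex 4.6 4.6 0.2
   vertex 2.0 1.8 3.1
  endloop
 endfacet
 facet normal -0.459 0.191 0.867
  outer loop
   vertex 2.9 2.8 3.7
   vertex 1.5 0.8 3.4
   vertex 3.8 3.6 4.0
  endloop
 endfacet
 facet normal -0.791 0.501 0.352
  outer loop
   vertex 2.9 2.8 3.7
   vertex 2.0 1.8 3.1
   vertex 1.5 0.8 3.4
  endloop
 endfacet
 facet normal -0.817 0.335 -0.469
  outer loop
   vertex 2.7 1.5 1.3
   vertex 4.6 4.6 0.2
   vertex 2.7 0.8 0.8
  endloop
 endfacet
 facet normal -0.840 0.377 -0.390
  outer loop
   vertex 2.7 1.5 1.3
   vertex 2.0 1.8 3.1
   vertex 4.6 4.6 0.2
  endloop
 endfacet
 facet normal -0.870 0.287 -0.401
  outer loop
   vertex 2.7 1.5 1.3
   vertex 2.7 0.8 0.8
   vertex 1.5 0.8 3.4
  endloop
 endfacet
 facet normal -0.865 0.316 -0.389
  outer loop
   vertex 2.7 1.5 1.3
   vertex 1.5 0.8 3.4
   vertex 2.0 1.8 3.1
  endloop
 endfacet
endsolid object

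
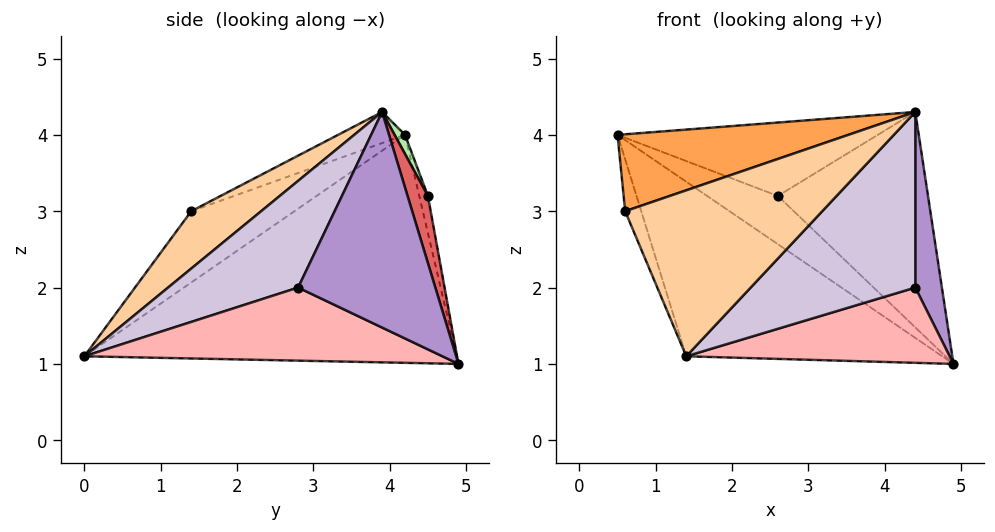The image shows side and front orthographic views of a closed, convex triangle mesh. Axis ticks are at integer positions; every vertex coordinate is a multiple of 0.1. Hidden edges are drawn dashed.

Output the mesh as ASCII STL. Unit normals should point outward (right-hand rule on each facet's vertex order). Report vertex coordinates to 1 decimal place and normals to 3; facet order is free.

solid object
 facet normal -0.561 0.386 -0.733
  outer loop
   vertex 1.4 0.0 1.1
   vertex 0.5 4.2 4.0
   vertex 4.9 4.9 1.0
  endloop
 endfacet
 facet normal -0.873 0.136 -0.468
  outer loop
   vertex 0.6 1.4 3.0
   vertex 0.5 4.2 4.0
   vertex 1.4 0.0 1.1
  endloop
 endfacet
 facet normal -0.098 -0.338 0.936
  outer loop
   vertex 0.6 1.4 3.0
   vertex 4.4 3.9 4.3
   vertex 0.5 4.2 4.0
  endloop
 endfacet
 facet normal 0.257 -0.723 0.641
  outer loop
   vertex 0.6 1.4 3.0
   vertex 1.4 0.0 1.1
   vertex 4.4 3.9 4.3
  endloop
 endfacet
 facet normal -0.121 0.991 0.053
  outer loop
   vertex 2.6 4.5 3.2
   vertex 4.9 4.9 1.0
   vertex 0.5 4.2 4.0
  endloop
 endfacet
 facet normal 0.036 0.901 0.432
  outer loop
   vertex 2.6 4.5 3.2
   vertex 0.5 4.2 4.0
   vertex 4.4 3.9 4.3
  endloop
 endfacet
 facet normal 0.128 0.944 0.305
  outer loop
   vertex 2.6 4.5 3.2
   vertex 4.4 3.9 4.3
   vertex 4.9 4.9 1.0
  endloop
 endfacet
 facet normal 0.616 -0.453 -0.644
  outer loop
   vertex 4.4 2.8 2.0
   vertex 1.4 0.0 1.1
   vertex 4.9 4.9 1.0
  endloop
 endfacet
 facet normal 0.978 -0.190 0.091
  outer loop
   vertex 4.4 2.8 2.0
   vertex 4.9 4.9 1.0
   vertex 4.4 3.9 4.3
  endloop
 endfacet
 facet normal 0.580 -0.735 0.351
  outer loop
   vertex 4.4 2.8 2.0
   vertex 4.4 3.9 4.3
   vertex 1.4 0.0 1.1
  endloop
 endfacet
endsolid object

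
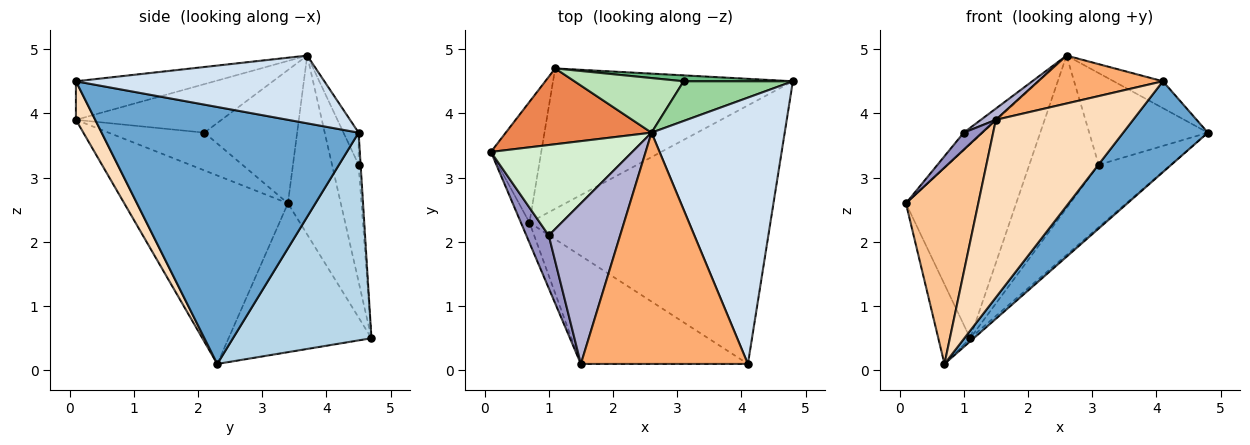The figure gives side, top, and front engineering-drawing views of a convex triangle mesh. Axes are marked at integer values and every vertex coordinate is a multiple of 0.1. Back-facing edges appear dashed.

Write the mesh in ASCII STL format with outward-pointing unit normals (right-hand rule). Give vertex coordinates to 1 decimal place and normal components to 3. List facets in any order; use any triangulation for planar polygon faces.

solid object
 facet normal 0.709 -0.234 -0.665
  outer loop
   vertex 0.7 2.3 0.1
   vertex 4.8 4.5 3.7
   vertex 4.1 0.1 4.5
  endloop
 endfacet
 facet normal -0.927 0.207 -0.313
  outer loop
   vertex 1.1 4.7 0.5
   vertex 0.7 2.3 0.1
   vertex 0.1 3.4 2.6
  endloop
 endfacet
 facet normal 0.655 0.017 -0.756
  outer loop
   vertex 1.1 4.7 0.5
   vertex 4.8 4.5 3.7
   vertex 0.7 2.3 0.1
  endloop
 endfacet
 facet normal 0.452 0.090 0.888
  outer loop
   vertex 2.6 3.7 4.9
   vertex 4.1 0.1 4.5
   vertex 4.8 4.5 3.7
  endloop
 endfacet
 facet normal -0.408 0.850 0.332
  outer loop
   vertex 2.6 3.7 4.9
   vertex 1.1 4.7 0.5
   vertex 0.1 3.4 2.6
  endloop
 endfacet
 facet normal -0.220 -0.198 0.955
  outer loop
   vertex 1.5 0.1 3.9
   vertex 4.1 0.1 4.5
   vertex 2.6 3.7 4.9
  endloop
 endfacet
 facet normal -0.914 -0.404 -0.042
  outer loop
   vertex 1.5 0.1 3.9
   vertex 0.1 3.4 2.6
   vertex 0.7 2.3 0.1
  endloop
 endfacet
 facet normal 0.119 -0.848 -0.516
  outer loop
   vertex 1.5 0.1 3.9
   vertex 0.7 2.3 0.1
   vertex 4.1 0.1 4.5
  endloop
 endfacet
 facet normal -0.028 0.995 0.094
  outer loop
   vertex 3.1 4.5 3.2
   vertex 4.8 4.5 3.7
   vertex 1.1 4.7 0.5
  endloop
 endfacet
 facet normal -0.116 0.911 0.395
  outer loop
   vertex 3.1 4.5 3.2
   vertex 2.6 3.7 4.9
   vertex 4.8 4.5 3.7
  endloop
 endfacet
 facet normal -0.339 0.886 0.317
  outer loop
   vertex 3.1 4.5 3.2
   vertex 1.1 4.7 0.5
   vertex 2.6 3.7 4.9
  endloop
 endfacet
 facet normal -0.679 0.139 0.720
  outer loop
   vertex 1.0 2.1 3.7
   vertex 2.6 3.7 4.9
   vertex 0.1 3.4 2.6
  endloop
 endfacet
 facet normal -0.849 -0.162 0.503
  outer loop
   vertex 1.0 2.1 3.7
   vertex 0.1 3.4 2.6
   vertex 1.5 0.1 3.9
  endloop
 endfacet
 facet normal -0.561 -0.058 0.826
  outer loop
   vertex 1.0 2.1 3.7
   vertex 1.5 0.1 3.9
   vertex 2.6 3.7 4.9
  endloop
 endfacet
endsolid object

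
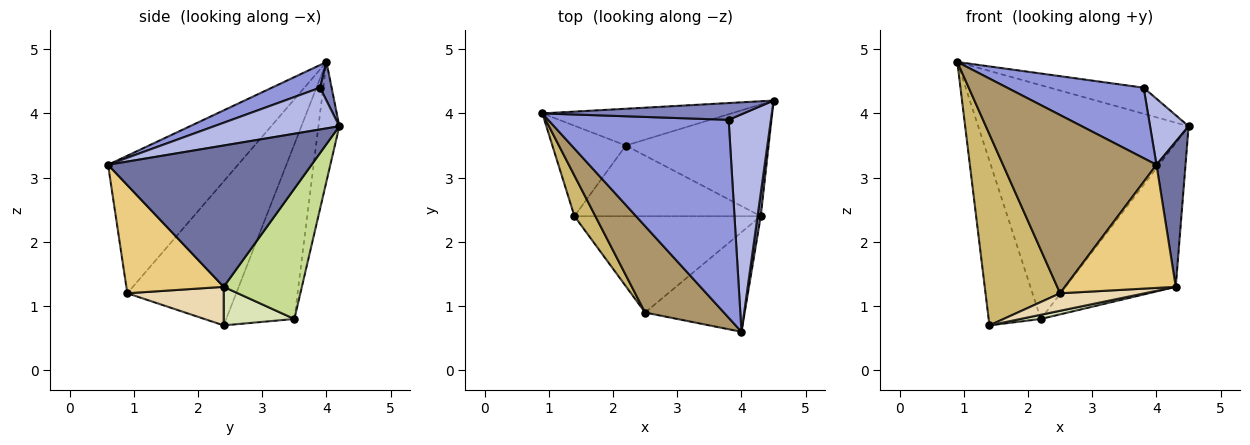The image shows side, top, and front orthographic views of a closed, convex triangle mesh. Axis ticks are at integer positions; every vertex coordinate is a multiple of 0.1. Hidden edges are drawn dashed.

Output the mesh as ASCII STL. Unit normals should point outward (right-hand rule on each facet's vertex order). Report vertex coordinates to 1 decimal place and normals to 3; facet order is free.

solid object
 facet normal 0.990 -0.141 0.022
  outer loop
   vertex 4.3 2.4 1.3
   vertex 4.5 4.2 3.8
   vertex 4.0 0.6 3.2
  endloop
 endfacet
 facet normal 0.103 0.836 0.538
  outer loop
   vertex 3.8 3.9 4.4
   vertex 4.5 4.2 3.8
   vertex 0.9 4.0 4.8
  endloop
 endfacet
 facet normal 0.118 -0.333 0.936
  outer loop
   vertex 3.8 3.9 4.4
   vertex 0.9 4.0 4.8
   vertex 4.0 0.6 3.2
  endloop
 endfacet
 facet normal 0.687 -0.211 0.696
  outer loop
   vertex 3.8 3.9 4.4
   vertex 4.0 0.6 3.2
   vertex 4.5 4.2 3.8
  endloop
 endfacet
 facet normal -0.098 0.983 -0.155
  outer loop
   vertex 2.2 3.5 0.8
   vertex 0.9 4.0 4.8
   vertex 4.5 4.2 3.8
  endloop
 endfacet
 facet normal -0.753 0.577 -0.317
  outer loop
   vertex 2.2 3.5 0.8
   vertex 1.4 2.4 0.7
   vertex 0.9 4.0 4.8
  endloop
 endfacet
 facet normal 0.488 0.689 -0.535
  outer loop
   vertex 2.2 3.5 0.8
   vertex 4.5 4.2 3.8
   vertex 4.3 2.4 1.3
  endloop
 endfacet
 facet normal 0.202 -0.058 -0.978
  outer loop
   vertex 2.2 3.5 0.8
   vertex 4.3 2.4 1.3
   vertex 1.4 2.4 0.7
  endloop
 endfacet
 facet normal -0.606 -0.716 0.347
  outer loop
   vertex 2.5 0.9 1.2
   vertex 4.0 0.6 3.2
   vertex 0.9 4.0 4.8
  endloop
 endfacet
 facet normal -0.819 -0.561 0.119
  outer loop
   vertex 2.5 0.9 1.2
   vertex 0.9 4.0 4.8
   vertex 1.4 2.4 0.7
  endloop
 endfacet
 facet normal 0.564 -0.642 -0.519
  outer loop
   vertex 2.5 0.9 1.2
   vertex 4.3 2.4 1.3
   vertex 4.0 0.6 3.2
  endloop
 endfacet
 facet normal 0.199 -0.175 -0.964
  outer loop
   vertex 2.5 0.9 1.2
   vertex 1.4 2.4 0.7
   vertex 4.3 2.4 1.3
  endloop
 endfacet
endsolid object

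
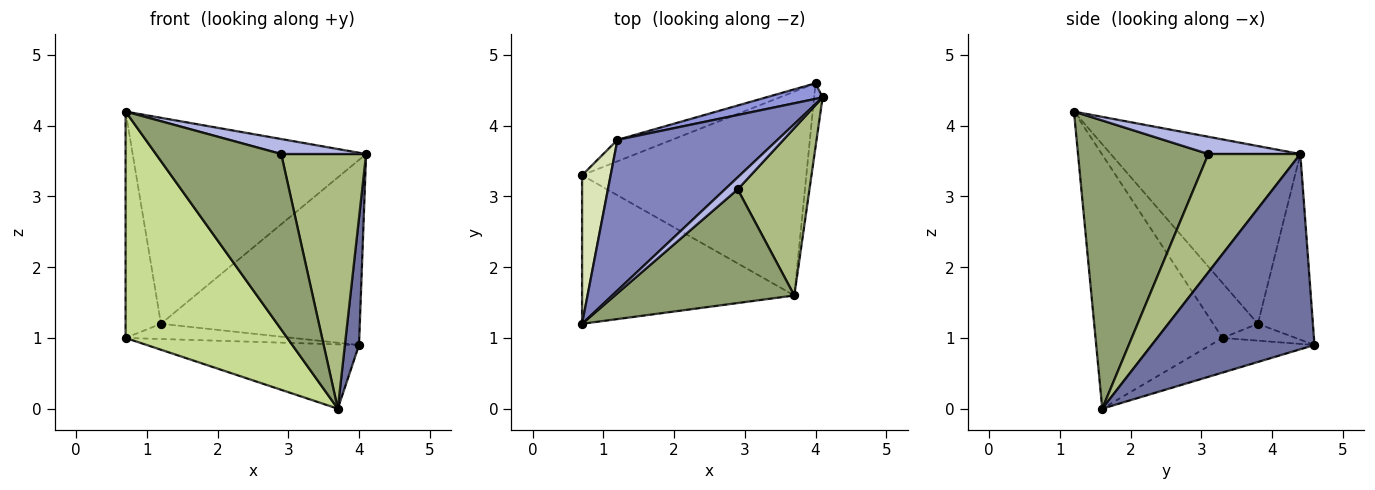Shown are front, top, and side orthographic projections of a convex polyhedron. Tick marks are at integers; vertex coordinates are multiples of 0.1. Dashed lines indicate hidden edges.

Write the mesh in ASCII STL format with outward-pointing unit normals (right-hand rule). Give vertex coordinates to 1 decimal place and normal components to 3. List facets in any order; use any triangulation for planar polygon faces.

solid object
 facet normal 0.995 -0.087 -0.043
  outer loop
   vertex 4.0 4.6 0.9
   vertex 4.1 4.4 3.6
   vertex 3.7 1.6 0.0
  endloop
 endfacet
 facet normal -0.548 0.675 0.494
  outer loop
   vertex 1.2 3.8 1.2
   vertex 0.7 1.2 4.2
   vertex 4.1 4.4 3.6
  endloop
 endfacet
 facet normal -0.266 0.961 0.081
  outer loop
   vertex 1.2 3.8 1.2
   vertex 4.1 4.4 3.6
   vertex 4.0 4.6 0.9
  endloop
 endfacet
 facet normal 0.645 -0.595 0.479
  outer loop
   vertex 2.9 3.1 3.6
   vertex 4.1 4.4 3.6
   vertex 0.7 1.2 4.2
  endloop
 endfacet
 facet normal 0.658 -0.632 0.410
  outer loop
   vertex 2.9 3.1 3.6
   vertex 0.7 1.2 4.2
   vertex 3.7 1.6 0.0
  endloop
 endfacet
 facet normal 0.671 -0.619 0.407
  outer loop
   vertex 2.9 3.1 3.6
   vertex 3.7 1.6 0.0
   vertex 4.1 4.4 3.6
  endloop
 endfacet
 facet normal -0.549 -0.699 -0.459
  outer loop
   vertex 0.7 3.3 1.0
   vertex 3.7 1.6 0.0
   vertex 0.7 1.2 4.2
  endloop
 endfacet
 facet normal -0.726 0.575 0.377
  outer loop
   vertex 0.7 3.3 1.0
   vertex 0.7 1.2 4.2
   vertex 1.2 3.8 1.2
  endloop
 endfacet
 facet normal -0.146 0.298 -0.943
  outer loop
   vertex 0.7 3.3 1.0
   vertex 4.0 4.6 0.9
   vertex 3.7 1.6 0.0
  endloop
 endfacet
 facet normal -0.245 0.561 -0.791
  outer loop
   vertex 0.7 3.3 1.0
   vertex 1.2 3.8 1.2
   vertex 4.0 4.6 0.9
  endloop
 endfacet
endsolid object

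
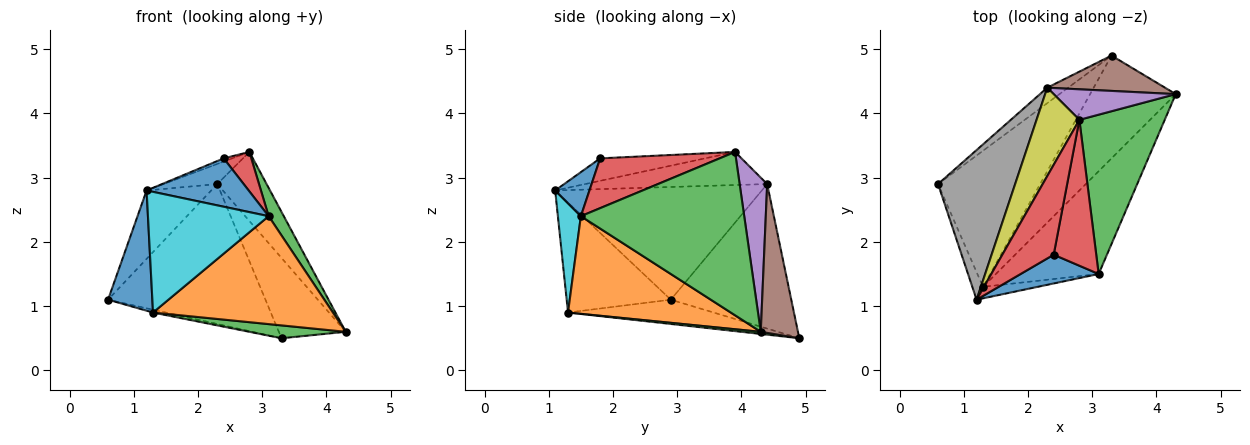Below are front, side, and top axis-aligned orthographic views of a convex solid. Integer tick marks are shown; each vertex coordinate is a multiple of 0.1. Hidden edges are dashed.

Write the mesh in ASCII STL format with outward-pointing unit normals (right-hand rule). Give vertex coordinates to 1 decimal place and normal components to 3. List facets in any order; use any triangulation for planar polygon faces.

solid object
 facet normal -0.917 -0.390 -0.089
  outer loop
   vertex 1.3 1.3 0.9
   vertex 1.2 1.1 2.8
   vertex 0.6 2.9 1.1
  endloop
 endfacet
 facet normal -0.231 0.020 -0.973
  outer loop
   vertex 3.3 4.9 0.5
   vertex 1.3 1.3 0.9
   vertex 0.6 2.9 1.1
  endloop
 endfacet
 facet normal 0.025 -0.124 -0.992
  outer loop
   vertex 3.3 4.9 0.5
   vertex 4.3 4.3 0.6
   vertex 1.3 1.3 0.9
  endloop
 endfacet
 facet normal -0.401 0.033 0.916
  outer loop
   vertex 2.4 1.8 3.3
   vertex 2.8 3.9 3.4
   vertex 1.2 1.1 2.8
  endloop
 endfacet
 facet normal 0.455 0.815 0.360
  outer loop
   vertex 2.3 4.4 2.9
   vertex 2.8 3.9 3.4
   vertex 4.3 4.3 0.6
  endloop
 endfacet
 facet normal 0.454 0.816 0.359
  outer loop
   vertex 2.3 4.4 2.9
   vertex 4.3 4.3 0.6
   vertex 3.3 4.9 0.5
  endloop
 endfacet
 facet normal -0.605 0.791 -0.087
  outer loop
   vertex 2.3 4.4 2.9
   vertex 3.3 4.9 0.5
   vertex 0.6 2.9 1.1
  endloop
 endfacet
 facet normal -0.799 0.250 0.547
  outer loop
   vertex 2.3 4.4 2.9
   vertex 0.6 2.9 1.1
   vertex 1.2 1.1 2.8
  endloop
 endfacet
 facet normal -0.602 0.177 0.779
  outer loop
   vertex 2.3 4.4 2.9
   vertex 1.2 1.1 2.8
   vertex 2.8 3.9 3.4
  endloop
 endfacet
 facet normal 0.186 -0.978 -0.093
  outer loop
   vertex 3.1 1.5 2.4
   vertex 1.2 1.1 2.8
   vertex 1.3 1.3 0.9
  endloop
 endfacet
 facet normal 0.277 -0.826 0.491
  outer loop
   vertex 3.1 1.5 2.4
   vertex 2.4 1.8 3.3
   vertex 1.2 1.1 2.8
  endloop
 endfacet
 facet normal 0.548 -0.606 -0.577
  outer loop
   vertex 3.1 1.5 2.4
   vertex 1.3 1.3 0.9
   vertex 4.3 4.3 0.6
  endloop
 endfacet
 facet normal 0.883 -0.082 0.462
  outer loop
   vertex 3.1 1.5 2.4
   vertex 4.3 4.3 0.6
   vertex 2.8 3.9 3.4
  endloop
 endfacet
 facet normal 0.749 -0.173 0.640
  outer loop
   vertex 3.1 1.5 2.4
   vertex 2.8 3.9 3.4
   vertex 2.4 1.8 3.3
  endloop
 endfacet
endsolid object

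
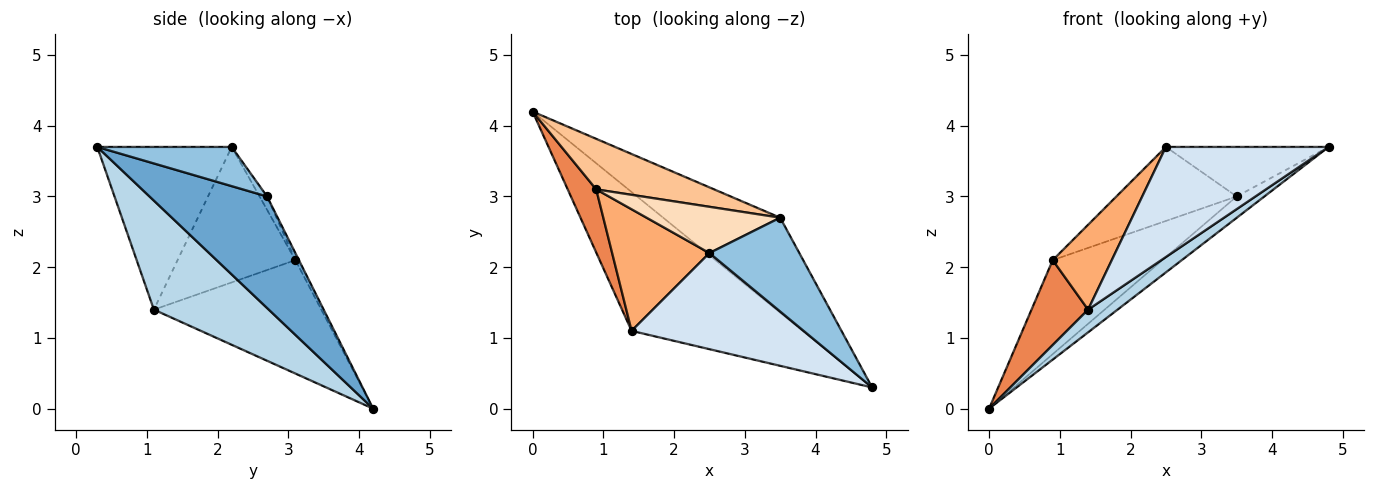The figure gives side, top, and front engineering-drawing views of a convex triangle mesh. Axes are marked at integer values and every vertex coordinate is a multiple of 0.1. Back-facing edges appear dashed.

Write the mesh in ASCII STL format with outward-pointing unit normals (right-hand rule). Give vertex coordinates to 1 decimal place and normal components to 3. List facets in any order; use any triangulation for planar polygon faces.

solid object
 facet normal 0.681 0.161 -0.714
  outer loop
   vertex 3.5 2.7 3.0
   vertex 4.8 0.3 3.7
   vertex 0.0 4.2 0.0
  endloop
 endfacet
 facet normal 0.360 0.436 0.825
  outer loop
   vertex 3.5 2.7 3.0
   vertex 2.5 2.2 3.7
   vertex 4.8 0.3 3.7
  endloop
 endfacet
 facet normal 0.533 -0.137 -0.835
  outer loop
   vertex 1.4 1.1 1.4
   vertex 0.0 4.2 0.0
   vertex 4.8 0.3 3.7
  endloop
 endfacet
 facet normal -0.528 -0.640 0.559
  outer loop
   vertex 1.4 1.1 1.4
   vertex 4.8 0.3 3.7
   vertex 2.5 2.2 3.7
  endloop
 endfacet
 facet normal -0.922 -0.312 0.232
  outer loop
   vertex 0.9 3.1 2.1
   vertex 0.0 4.2 0.0
   vertex 1.4 1.1 1.4
  endloop
 endfacet
 facet normal -0.752 -0.377 0.540
  outer loop
   vertex 0.9 3.1 2.1
   vertex 1.4 1.1 1.4
   vertex 2.5 2.2 3.7
  endloop
 endfacet
 facet normal -0.028 0.880 0.473
  outer loop
   vertex 0.9 3.1 2.1
   vertex 3.5 2.7 3.0
   vertex 0.0 4.2 0.0
  endloop
 endfacet
 facet normal -0.053 0.847 0.529
  outer loop
   vertex 0.9 3.1 2.1
   vertex 2.5 2.2 3.7
   vertex 3.5 2.7 3.0
  endloop
 endfacet
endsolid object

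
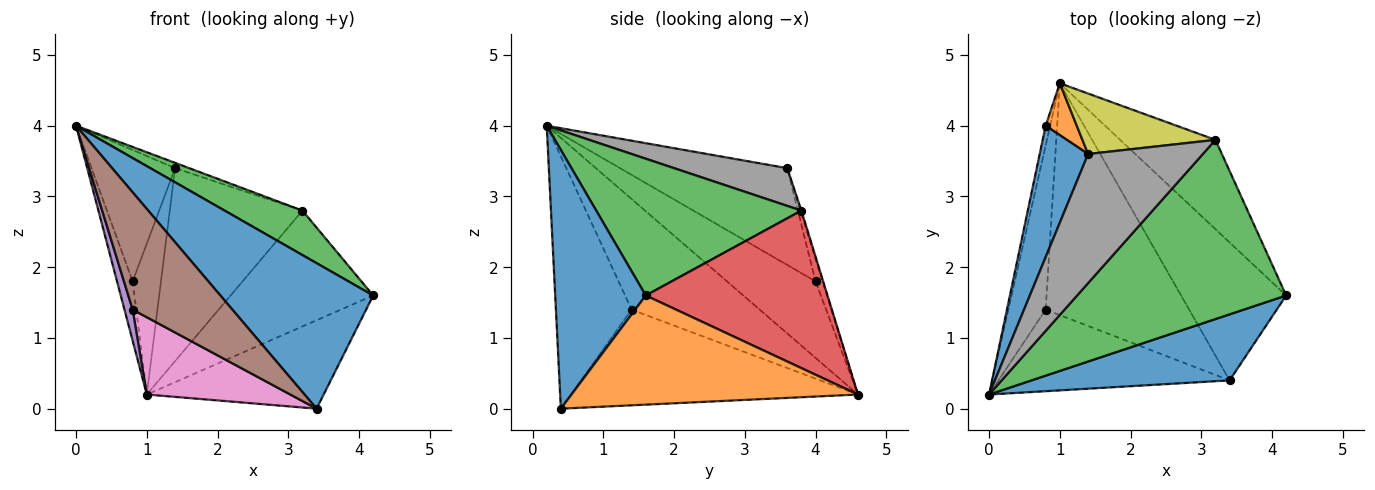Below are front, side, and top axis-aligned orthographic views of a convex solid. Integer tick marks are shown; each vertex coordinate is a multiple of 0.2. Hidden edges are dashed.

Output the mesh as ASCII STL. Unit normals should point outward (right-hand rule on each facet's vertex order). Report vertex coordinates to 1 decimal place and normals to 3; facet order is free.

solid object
 facet normal 0.475 -0.801 0.364
  outer loop
   vertex 3.4 0.4 0.0
   vertex 4.2 1.6 1.6
   vertex 0.0 0.2 4.0
  endloop
 endfacet
 facet normal 0.658 0.406 -0.634
  outer loop
   vertex 3.4 0.4 0.0
   vertex 1.0 4.6 0.2
   vertex 4.2 1.6 1.6
  endloop
 endfacet
 facet normal 0.536 -0.203 0.819
  outer loop
   vertex 3.2 3.8 2.8
   vertex 0.0 0.2 4.0
   vertex 4.2 1.6 1.6
  endloop
 endfacet
 facet normal 0.710 0.557 -0.430
  outer loop
   vertex 3.2 3.8 2.8
   vertex 4.2 1.6 1.6
   vertex 1.0 4.6 0.2
  endloop
 endfacet
 facet normal -0.946 -0.060 -0.319
  outer loop
   vertex 0.8 1.4 1.4
   vertex 0.0 0.2 4.0
   vertex 1.0 4.6 0.2
  endloop
 endfacet
 facet normal -0.529 -0.697 -0.484
  outer loop
   vertex 0.8 1.4 1.4
   vertex 3.4 0.4 0.0
   vertex 0.0 0.2 4.0
  endloop
 endfacet
 facet normal -0.535 -0.267 -0.802
  outer loop
   vertex 0.8 1.4 1.4
   vertex 1.0 4.6 0.2
   vertex 3.4 0.4 0.0
  endloop
 endfacet
 facet normal 0.312 0.039 0.949
  outer loop
   vertex 1.4 3.6 3.4
   vertex 0.0 0.2 4.0
   vertex 3.2 3.8 2.8
  endloop
 endfacet
 facet normal -0.006 0.954 0.299
  outer loop
   vertex 1.4 3.6 3.4
   vertex 3.2 3.8 2.8
   vertex 1.0 4.6 0.2
  endloop
 endfacet
 facet normal -0.983 0.173 -0.058
  outer loop
   vertex 0.8 4.0 1.8
   vertex 1.0 4.6 0.2
   vertex 0.0 0.2 4.0
  endloop
 endfacet
 facet normal -0.816 0.408 0.408
  outer loop
   vertex 0.8 4.0 1.8
   vertex 0.0 0.2 4.0
   vertex 1.4 3.6 3.4
  endloop
 endfacet
 facet normal -0.230 0.920 0.316
  outer loop
   vertex 0.8 4.0 1.8
   vertex 1.4 3.6 3.4
   vertex 1.0 4.6 0.2
  endloop
 endfacet
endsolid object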